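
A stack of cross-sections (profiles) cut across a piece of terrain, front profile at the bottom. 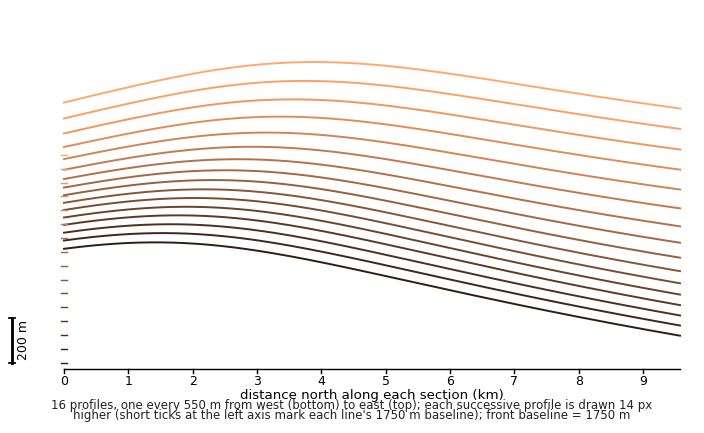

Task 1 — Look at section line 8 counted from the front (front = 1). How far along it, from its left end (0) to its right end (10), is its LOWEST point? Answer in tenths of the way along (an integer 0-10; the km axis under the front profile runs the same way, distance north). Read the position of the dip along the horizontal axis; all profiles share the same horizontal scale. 10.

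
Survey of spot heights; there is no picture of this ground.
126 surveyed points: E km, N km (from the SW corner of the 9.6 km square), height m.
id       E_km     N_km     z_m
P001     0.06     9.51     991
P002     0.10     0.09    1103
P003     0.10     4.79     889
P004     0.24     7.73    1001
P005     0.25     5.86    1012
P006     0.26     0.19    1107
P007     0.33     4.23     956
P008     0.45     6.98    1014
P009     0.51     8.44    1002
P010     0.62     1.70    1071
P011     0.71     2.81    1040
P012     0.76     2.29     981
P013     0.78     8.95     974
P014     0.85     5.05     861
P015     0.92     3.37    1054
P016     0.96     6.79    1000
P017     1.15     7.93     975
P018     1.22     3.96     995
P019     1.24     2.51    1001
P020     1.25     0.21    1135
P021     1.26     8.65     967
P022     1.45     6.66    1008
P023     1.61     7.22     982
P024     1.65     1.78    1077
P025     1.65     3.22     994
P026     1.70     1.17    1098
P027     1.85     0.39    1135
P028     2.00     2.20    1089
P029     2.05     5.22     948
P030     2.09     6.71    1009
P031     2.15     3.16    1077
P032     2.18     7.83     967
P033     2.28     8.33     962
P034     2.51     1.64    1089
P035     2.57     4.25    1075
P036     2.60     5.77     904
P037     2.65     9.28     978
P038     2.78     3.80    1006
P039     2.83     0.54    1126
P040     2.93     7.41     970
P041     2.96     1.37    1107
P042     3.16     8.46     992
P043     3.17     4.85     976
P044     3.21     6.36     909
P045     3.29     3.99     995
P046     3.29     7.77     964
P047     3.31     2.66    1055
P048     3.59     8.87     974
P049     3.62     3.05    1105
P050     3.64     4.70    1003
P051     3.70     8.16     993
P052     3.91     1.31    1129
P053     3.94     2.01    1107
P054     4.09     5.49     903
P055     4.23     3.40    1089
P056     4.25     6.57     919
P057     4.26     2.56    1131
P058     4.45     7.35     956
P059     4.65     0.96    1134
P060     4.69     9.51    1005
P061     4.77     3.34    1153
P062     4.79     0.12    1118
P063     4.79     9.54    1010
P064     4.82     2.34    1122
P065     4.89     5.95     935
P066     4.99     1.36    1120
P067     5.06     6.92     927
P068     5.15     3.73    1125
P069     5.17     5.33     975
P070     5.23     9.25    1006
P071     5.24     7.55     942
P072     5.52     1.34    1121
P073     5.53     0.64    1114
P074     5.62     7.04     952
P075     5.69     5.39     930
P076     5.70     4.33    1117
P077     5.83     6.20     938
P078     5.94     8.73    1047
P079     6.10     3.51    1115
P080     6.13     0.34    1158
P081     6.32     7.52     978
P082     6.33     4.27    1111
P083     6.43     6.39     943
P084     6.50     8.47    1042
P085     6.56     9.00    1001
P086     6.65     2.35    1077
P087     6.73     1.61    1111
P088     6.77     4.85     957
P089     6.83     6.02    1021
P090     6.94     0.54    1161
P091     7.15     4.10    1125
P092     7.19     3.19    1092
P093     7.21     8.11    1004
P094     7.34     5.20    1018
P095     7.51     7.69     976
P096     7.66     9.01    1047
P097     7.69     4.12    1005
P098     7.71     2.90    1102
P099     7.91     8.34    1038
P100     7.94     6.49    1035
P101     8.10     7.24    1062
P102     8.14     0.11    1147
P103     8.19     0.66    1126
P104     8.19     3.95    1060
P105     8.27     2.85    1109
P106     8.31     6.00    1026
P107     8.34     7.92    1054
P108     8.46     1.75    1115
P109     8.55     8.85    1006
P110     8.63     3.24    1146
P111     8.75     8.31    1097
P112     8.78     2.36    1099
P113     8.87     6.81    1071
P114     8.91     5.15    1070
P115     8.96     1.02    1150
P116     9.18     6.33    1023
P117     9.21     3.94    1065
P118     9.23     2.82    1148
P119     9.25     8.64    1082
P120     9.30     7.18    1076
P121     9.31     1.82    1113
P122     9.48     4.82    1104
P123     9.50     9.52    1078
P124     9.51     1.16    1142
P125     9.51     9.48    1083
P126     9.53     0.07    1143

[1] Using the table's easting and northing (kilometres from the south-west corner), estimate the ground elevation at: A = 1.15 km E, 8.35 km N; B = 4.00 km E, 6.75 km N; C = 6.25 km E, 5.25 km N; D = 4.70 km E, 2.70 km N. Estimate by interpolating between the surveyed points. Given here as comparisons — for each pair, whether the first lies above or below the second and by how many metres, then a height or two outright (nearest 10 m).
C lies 200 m below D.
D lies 180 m above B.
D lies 150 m above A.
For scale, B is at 950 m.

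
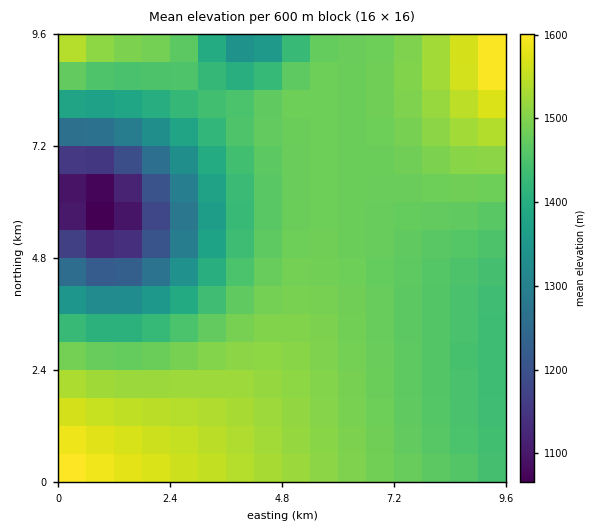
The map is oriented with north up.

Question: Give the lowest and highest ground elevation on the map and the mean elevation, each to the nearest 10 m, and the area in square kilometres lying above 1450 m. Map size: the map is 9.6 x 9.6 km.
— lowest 1050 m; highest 1610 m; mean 1450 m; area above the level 63.6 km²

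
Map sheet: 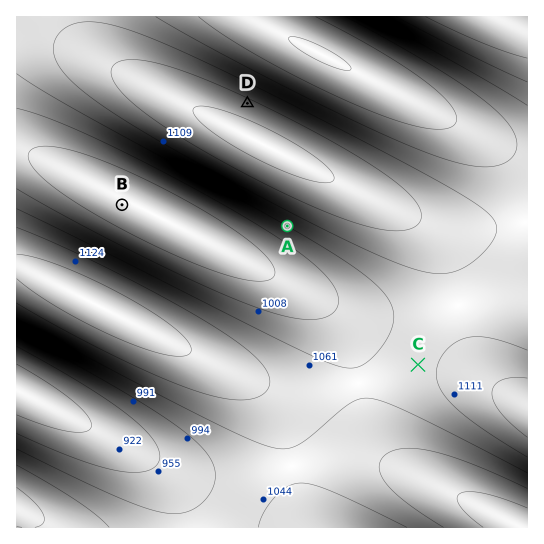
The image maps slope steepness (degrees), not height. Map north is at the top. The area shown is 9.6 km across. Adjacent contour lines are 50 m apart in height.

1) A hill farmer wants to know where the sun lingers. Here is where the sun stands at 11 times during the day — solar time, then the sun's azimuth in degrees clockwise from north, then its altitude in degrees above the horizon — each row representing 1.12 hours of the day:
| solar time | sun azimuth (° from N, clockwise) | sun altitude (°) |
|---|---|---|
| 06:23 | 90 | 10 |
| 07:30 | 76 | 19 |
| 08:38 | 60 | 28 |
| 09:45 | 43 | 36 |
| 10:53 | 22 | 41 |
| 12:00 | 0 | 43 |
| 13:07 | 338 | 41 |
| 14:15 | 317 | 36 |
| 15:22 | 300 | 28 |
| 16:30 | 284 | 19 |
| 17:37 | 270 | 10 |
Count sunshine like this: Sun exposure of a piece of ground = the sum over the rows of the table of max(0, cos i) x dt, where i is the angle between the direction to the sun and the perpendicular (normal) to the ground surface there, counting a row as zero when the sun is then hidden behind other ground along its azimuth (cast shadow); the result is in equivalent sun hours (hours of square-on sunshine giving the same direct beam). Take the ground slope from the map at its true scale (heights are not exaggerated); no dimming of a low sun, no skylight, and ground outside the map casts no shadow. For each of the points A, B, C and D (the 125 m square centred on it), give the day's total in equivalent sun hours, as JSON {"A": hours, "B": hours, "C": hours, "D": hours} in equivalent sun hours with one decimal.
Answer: {"A": 4.8, "B": 5.9, "C": 5.8, "D": 6.4}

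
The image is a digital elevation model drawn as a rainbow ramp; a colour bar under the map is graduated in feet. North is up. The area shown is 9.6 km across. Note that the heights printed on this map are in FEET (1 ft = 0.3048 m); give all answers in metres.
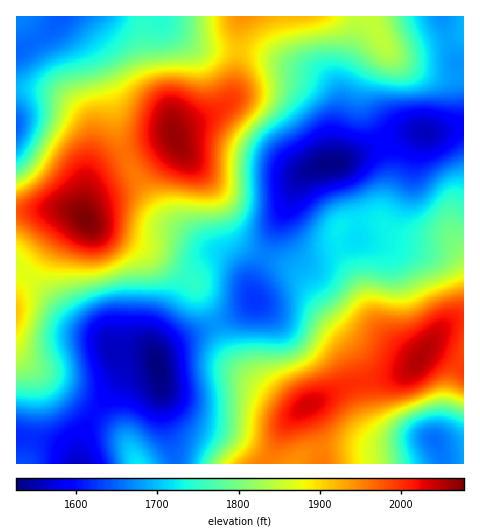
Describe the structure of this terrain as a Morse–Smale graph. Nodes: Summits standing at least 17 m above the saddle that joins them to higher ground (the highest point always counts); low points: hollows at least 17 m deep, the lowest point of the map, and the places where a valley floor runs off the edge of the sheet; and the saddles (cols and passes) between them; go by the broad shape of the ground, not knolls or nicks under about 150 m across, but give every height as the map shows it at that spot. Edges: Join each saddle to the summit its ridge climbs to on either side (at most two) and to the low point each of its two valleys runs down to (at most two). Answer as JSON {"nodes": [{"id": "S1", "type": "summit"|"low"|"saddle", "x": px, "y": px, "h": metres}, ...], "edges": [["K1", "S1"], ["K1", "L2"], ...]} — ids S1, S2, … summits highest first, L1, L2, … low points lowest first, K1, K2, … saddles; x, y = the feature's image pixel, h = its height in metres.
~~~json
{"nodes": [
{"id": "S1", "type": "summit", "x": 85, "y": 220, "h": 633},
{"id": "S2", "type": "summit", "x": 175, "y": 136, "h": 630},
{"id": "S3", "type": "summit", "x": 420, "y": 358, "h": 626},
{"id": "S4", "type": "summit", "x": 137, "y": 463, "h": 525},
{"id": "L1", "type": "low", "x": 158, "y": 367, "h": 465},
{"id": "L2", "type": "low", "x": 330, "y": 164, "h": 466},
{"id": "L3", "type": "low", "x": 61, "y": 18, "h": 501},
{"id": "L4", "type": "low", "x": 435, "y": 441, "h": 504},
{"id": "K1", "type": "saddle", "x": 125, "y": 153, "h": 598},
{"id": "K2", "type": "saddle", "x": 267, "y": 462, "h": 596},
{"id": "K3", "type": "saddle", "x": 238, "y": 49, "h": 583},
{"id": "K4", "type": "saddle", "x": 215, "y": 325, "h": 511},
{"id": "K5", "type": "saddle", "x": 264, "y": 256, "h": 507},
{"id": "K6", "type": "saddle", "x": 94, "y": 413, "h": 488}],
"edges": [["K1", "S1"], ["K1", "S2"], ["K1", "L2"], ["K1", "L3"], ["K2", "S3"], ["K2", "L1"], ["K2", "L4"], ["K3", "S2"], ["K3", "L2"], ["K3", "L3"], ["K4", "S1"], ["K4", "S3"], ["K4", "L1"], ["K4", "L2"], ["K5", "S2"], ["K5", "S3"], ["K5", "L2"], ["K6", "S1"], ["K6", "S4"], ["K6", "L1"]]}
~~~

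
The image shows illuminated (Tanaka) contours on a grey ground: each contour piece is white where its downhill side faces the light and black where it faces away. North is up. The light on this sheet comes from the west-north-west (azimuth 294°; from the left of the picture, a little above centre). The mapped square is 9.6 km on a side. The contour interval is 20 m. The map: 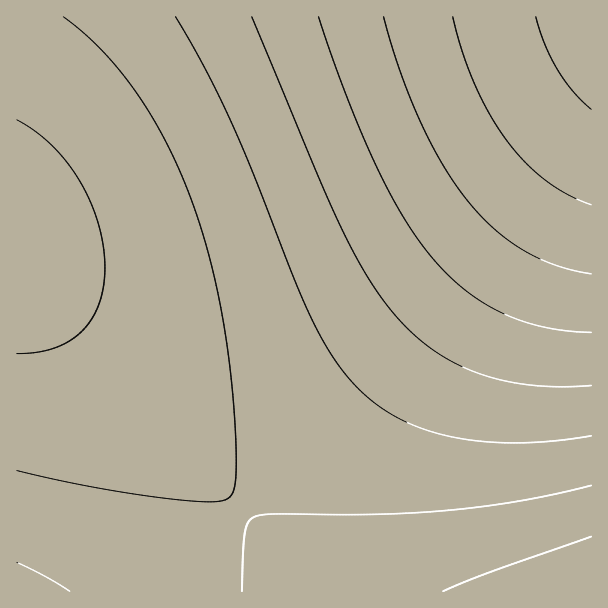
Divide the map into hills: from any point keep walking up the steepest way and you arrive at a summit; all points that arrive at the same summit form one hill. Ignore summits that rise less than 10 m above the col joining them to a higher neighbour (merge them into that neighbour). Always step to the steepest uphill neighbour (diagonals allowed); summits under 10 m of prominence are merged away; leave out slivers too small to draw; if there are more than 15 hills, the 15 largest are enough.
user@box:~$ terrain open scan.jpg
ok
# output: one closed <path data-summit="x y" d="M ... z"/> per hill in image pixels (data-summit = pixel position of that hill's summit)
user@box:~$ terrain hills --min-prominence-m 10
<path data-summit="17 237" d="M591 16l-575 1 1 575 133-2 129-118 93-92 108-120 110-141z"/><path data-summit="591 591" d="M591 116l-97 126-97 111-118 119-130 120 443-1z"/>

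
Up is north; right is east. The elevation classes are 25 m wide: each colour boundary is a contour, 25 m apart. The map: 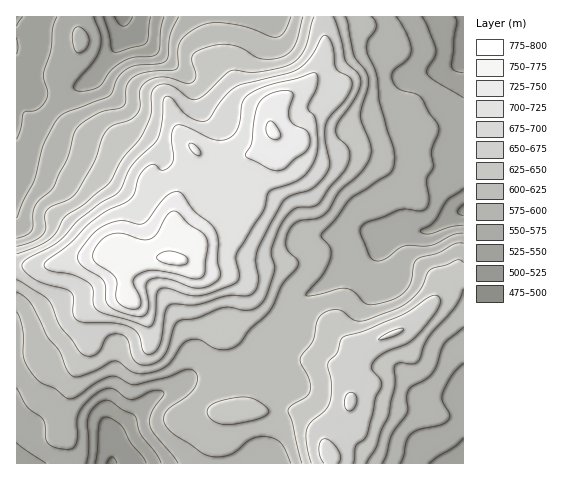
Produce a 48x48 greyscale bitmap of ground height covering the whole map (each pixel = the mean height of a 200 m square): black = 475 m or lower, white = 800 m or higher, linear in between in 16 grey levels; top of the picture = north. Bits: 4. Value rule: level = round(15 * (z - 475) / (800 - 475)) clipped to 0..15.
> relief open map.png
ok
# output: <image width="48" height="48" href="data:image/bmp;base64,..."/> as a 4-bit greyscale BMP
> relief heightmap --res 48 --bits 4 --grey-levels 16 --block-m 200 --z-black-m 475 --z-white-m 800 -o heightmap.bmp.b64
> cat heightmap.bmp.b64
<image width="48" height="48" href="data:image/bmp;base64,Qk32BAAAAAAAAHYAAAAoAAAAMAAAADAAAAABAAQAAAAAAIAEAAATCwAAEwsAABAAAAAAAAAAAAAAABEREQAiIiIAMzMzAERERABVVVUAZmZmAHd3dwCIiIgAmZmZAKqqqgC7u7sAzMzMAN3d3QDu7u4A////ADM0REQhESI0RVVmZlVVVniZmYdmVURDMzRERUQyEiM0VWZmZmVVZniamYh2VUREM0RFVVQyIjNFVmZmZmZmZ3iZmIh2VURERERFVVQyIjRVZmZ3d2ZmZ4iZmZh3ZVVERERFVVQyIzRWZmd3d3d3d3iJmZiHZlVVVEVVVVQzM0RVZnd3d3d3d3eImZmHdmVVVEVVVlVDNERFVmd3d3d3d3d4mZmHdmVVRFVVZmVURVVFVWZnd3d3d3d4mZmIdmVVRFVmZnZlVWZVVVZmd3d3d3d4iZmIdmZVRFZmZ3d2Znd2ZmZmZ3d3d3eIiIiId2ZlVFZmd3d3d3iHdmZmZmd3d3eIiIiHd3dlVWZmd4iId4mYd2Znd2Zmd3eIiJmId3dmVWZneIiIiImph3d3d3ZmZnd4iJmZiIdmVWZ3eImIiJmph3d3d3ZmZmd4iImZmYd2ZWZ3iJmZmZqpiId3h3dmZmd4iIiJmZh3ZmZ4iZmqqru6mIiIiId2ZmZ3d3d4iZmHdmd4iZqrvNy6mZmIiIh3ZmZ3d2ZneImId2eImZq7zdy6qqqZmZmHZmZmZmZmZniId3iJmZq7zdy6qru6qqmYdmZmZmVVVmeIh4maqqq8zdy7vMzLuqmYd2ZmZVVVVWd4d5mqqrvM3d3M3d3Mu6mYd3ZmVVVVVWd3d5qqu7zd3e7e7u3cuqmYh3dmVVVVVWZ3d4maq7zd7u7u7u3cuqmYd3ZmZVVEVVVmZ3eJqrzd3d3d3d3cu6qYd2ZmVVVERFRVZmZ4mavM3dzd3d3Mu7qYd2ZmVVREREREVVZniaq8zMzN3dzLu7qph2ZmVVVEREQzNFVniJmru7vM3cy7u7upiHd2ZVVVRERDMlVnd4maq7u8zMu7u7uqmIiHZlVVVVVEMkVmZ3iJmqu7zLu7u7u6qZmIdmVVVVVEM0VWZneImaq7u7u7u7u6qqmYd2ZlVVVERERVZnd4iaqru7u7u7u7u6qZh3ZmVVVURERVZmd4iaqqu7u7u7u8y7qpmHdmZVVURERVZmd3iJqqq7u7u7zMzLupmId2ZVVURERVVmZ3iImqq7y7u7zMzMupmId2ZVVURERFVmZ3eIiaq7u7u7zN3MupiId2ZVVURERFVWZ3d4iZq7qqqrzN3MupiHdmZVVVRDREVWZnd3iJqqmaqrzNzLupiHdmZVVVRDRERVVmZneJqpmZqrvMy7qqmHdmZVVURDM0REVVVmeJmYiZqrvMy7qqqXdmVVVERDM0REREVmeJmIiJmqu8zLuqqYdlVVVEQzM0RDM0VWeIiHeImZqru7uqqpdlVEREMzM0REMzRWZ3dneIiJmZqquqqYdlVEQzMzM0REQzNFVVVneIiIiIiZqqmIdlVEQzIiMzRERDM0REVnd4iHd3eImqmHZVVURDIiMzRFVDIiM0Vnd3d3dmZ4mamGZlVVRDMiMzRFVDIiI0VmZnd2ZmZniZh2ZlVURDMiMzRFVDIRIzRWZmZmZlZniZh2ZlVUQzMiMzREQyERIjRVZmZmVVVniZh2ZlVEQzMg=="/>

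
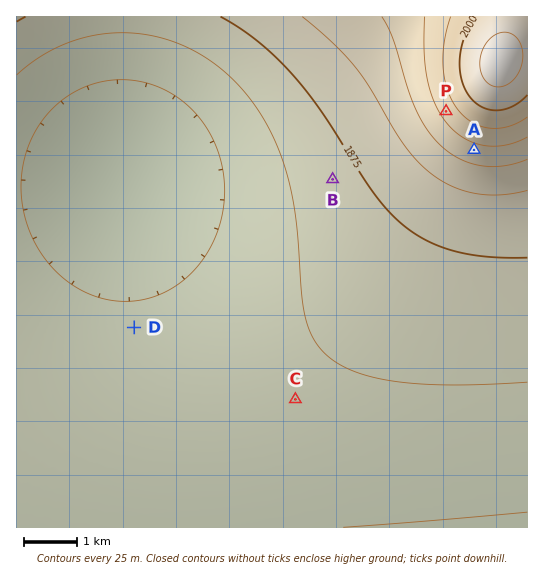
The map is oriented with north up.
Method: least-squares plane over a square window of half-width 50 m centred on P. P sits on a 4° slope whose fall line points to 238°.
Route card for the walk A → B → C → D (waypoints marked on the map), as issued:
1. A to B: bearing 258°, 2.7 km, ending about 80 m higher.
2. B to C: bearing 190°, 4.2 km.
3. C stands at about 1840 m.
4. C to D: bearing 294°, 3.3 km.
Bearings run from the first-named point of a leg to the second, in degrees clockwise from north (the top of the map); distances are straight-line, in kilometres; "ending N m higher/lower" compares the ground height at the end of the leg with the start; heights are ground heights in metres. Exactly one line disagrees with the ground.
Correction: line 1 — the sense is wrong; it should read lower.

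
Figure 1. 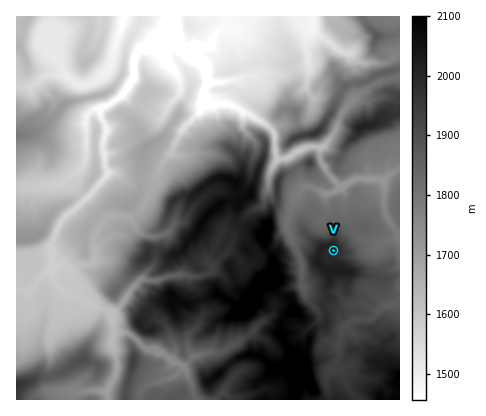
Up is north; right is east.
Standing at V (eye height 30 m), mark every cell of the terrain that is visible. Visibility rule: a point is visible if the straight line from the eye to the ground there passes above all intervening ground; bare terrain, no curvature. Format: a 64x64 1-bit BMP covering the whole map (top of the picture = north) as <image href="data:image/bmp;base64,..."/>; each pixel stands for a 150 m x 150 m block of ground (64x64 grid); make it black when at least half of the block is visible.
<image width="64" height="64" href="data:image/bmp;base64,Qk0+AgAAAAAAAD4AAAAoAAAAQAAAAEAAAAABAAEAAAAAAAACAAATCwAAEwsAAAIAAAAAAAAA////AAAAAAAAAAAAAAAfHwAAAAAAAD58AAAAAAAAbvwAAAAAAABgAwAAAAAAAkADAAAAAAADwA8AAAAAAAPgPwAAAAAAA8A/AAAAAAADQB0AAAAAAAGABAAAAAAAAMACAAAAAAAAQAAAAAAAAAAAAAAAAAAAAMAAAAAAAAMBgAAAAAAAAwMAAAAAAAABggAAAAAAAAAOAAAAAAAAAAwAAAAAAAAADAAEAAAAAAAcAB4AAAAAABwPHwAAAAAAHB/+AAAAAAAcP/4AAAAAABw/PgAAAAAAaB/+AAAAAABwAP8AAAAAADAB/wAAAAAAMAH9AAAAAAAwAfkAAAAAADAB+wAAAAAAOAHzAAAAAAAcA/MAAAAAAxwD8wAAAAABngHzAAAAAAGfAAMAAAAAAI/zAwAAAAAAj+ffAAAAAACDz/8AAAAAAADf/wAAAAAAQAP/AAAAAABAA/8AAAAAAEQD/wAAAAAAA2H/AAAAAAAAMP8AAAAAAAAYvwAAAAAAAAgHAAAAAAAADAEAAAAAAAAEAAAAAAAAAAYAAAAAAAAAAgAAAAAAAAACAAAAAAAAAAAAAAAAAAAAAAAAAAAAAAAAAAAAAAAAAAAAAAAAAAAAAAAAAAAAAAAAAAAAAAAAAAAAAAAAAAAAAAAAAAAAAAAAAAAAAAAAAAAAAAAAAAAAAAAAAAAAAAAAQA=="/>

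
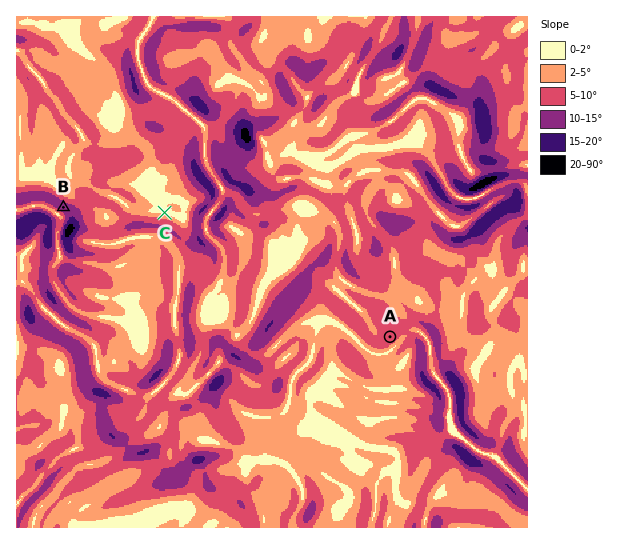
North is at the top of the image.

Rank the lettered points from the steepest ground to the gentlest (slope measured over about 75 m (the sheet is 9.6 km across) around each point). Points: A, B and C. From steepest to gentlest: B A C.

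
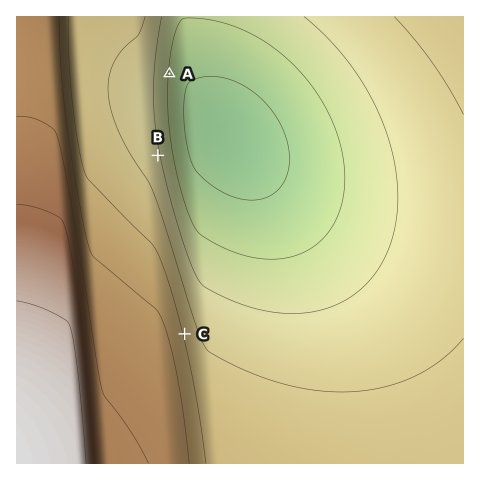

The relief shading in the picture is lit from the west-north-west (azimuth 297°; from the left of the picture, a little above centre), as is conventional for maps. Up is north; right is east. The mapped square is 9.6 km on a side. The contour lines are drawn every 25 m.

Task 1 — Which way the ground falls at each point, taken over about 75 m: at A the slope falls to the E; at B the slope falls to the E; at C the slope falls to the E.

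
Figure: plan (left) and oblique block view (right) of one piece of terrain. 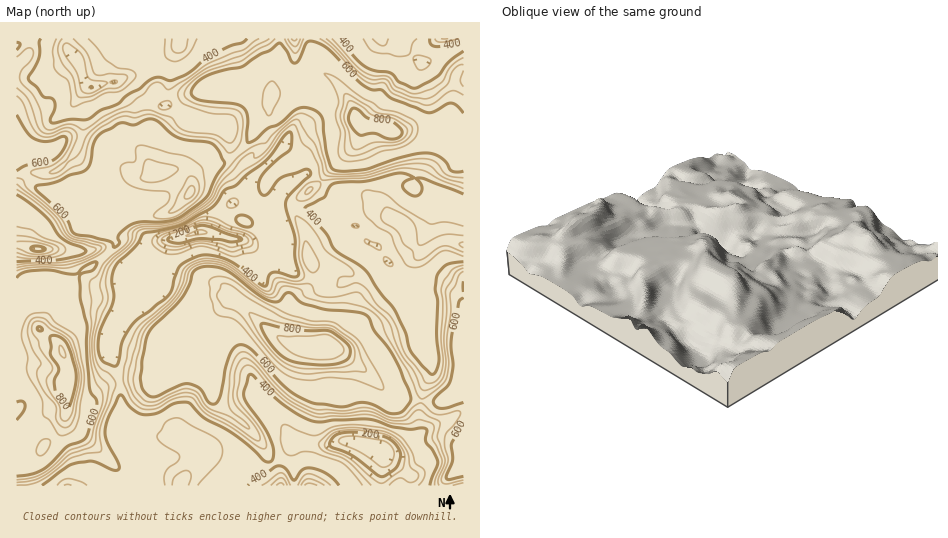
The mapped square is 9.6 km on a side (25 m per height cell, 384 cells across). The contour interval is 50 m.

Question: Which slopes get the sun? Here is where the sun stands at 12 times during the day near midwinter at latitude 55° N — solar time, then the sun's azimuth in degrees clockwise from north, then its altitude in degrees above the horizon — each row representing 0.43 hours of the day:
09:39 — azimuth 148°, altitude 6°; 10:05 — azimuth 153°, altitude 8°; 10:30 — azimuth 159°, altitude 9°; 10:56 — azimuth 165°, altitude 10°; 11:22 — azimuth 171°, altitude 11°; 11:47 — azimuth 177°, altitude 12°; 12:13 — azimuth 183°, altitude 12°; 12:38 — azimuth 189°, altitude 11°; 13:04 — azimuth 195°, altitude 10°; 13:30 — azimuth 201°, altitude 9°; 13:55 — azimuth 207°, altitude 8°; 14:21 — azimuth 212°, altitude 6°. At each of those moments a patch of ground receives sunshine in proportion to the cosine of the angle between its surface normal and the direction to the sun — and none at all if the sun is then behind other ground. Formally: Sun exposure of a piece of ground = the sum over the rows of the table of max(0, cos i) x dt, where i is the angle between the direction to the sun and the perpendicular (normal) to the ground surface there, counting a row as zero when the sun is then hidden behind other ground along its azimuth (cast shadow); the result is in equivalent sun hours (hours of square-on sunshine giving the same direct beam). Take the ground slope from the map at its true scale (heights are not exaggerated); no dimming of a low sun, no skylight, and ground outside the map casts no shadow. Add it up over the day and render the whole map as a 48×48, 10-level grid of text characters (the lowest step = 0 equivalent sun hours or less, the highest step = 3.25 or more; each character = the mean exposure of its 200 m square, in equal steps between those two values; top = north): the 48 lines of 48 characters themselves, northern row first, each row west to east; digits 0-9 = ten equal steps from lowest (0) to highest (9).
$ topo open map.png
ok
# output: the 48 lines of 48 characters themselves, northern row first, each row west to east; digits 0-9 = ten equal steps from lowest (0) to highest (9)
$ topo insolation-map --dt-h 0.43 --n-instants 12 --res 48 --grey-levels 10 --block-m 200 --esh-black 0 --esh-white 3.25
212333444222222110000000000000000000000000002665
012210223322222100000000000010021000000000011100
243210011232211100000000001220121100000000000000
432100001111000000000000122121221100000000000002
101100000000000000001122221112223300000000000002
000000000000000100122222221112222320000000000000
000000000000000013665444322332232220000000000000
110000000000000001367787423334654211000000000011
100000000000000000001233323448654232100000011121
100000000000011000000011224687432235433100122222
200000100111112100000000245663443222445666522222
211124111222200010000000375632454223567997433222
222353012221210000011102747400344336776556776432
467620002221010000001245474012234445556899876533
520000002232123343002465641244202899999975566777
510001222224555641013675322331002677775321024798
885222222223455420144544223320045322334433432346
379632222222222102788521112211564222222343332222
225863222222221027995100011122112222212235433333
211364222222468999731000001112001122210013432344
210025333335799974100000000000100111111001233344
200002787632432100000000000000111011112210123102
000000000148520000000000000000000000101110110000
000000000375211000000000000000010000011221000000
000000013532111100000000000000000010001111001100
011110135321111000111000000000000000001111111000
222222122211111000122100000000000000000111221101
210011111111110000122210000000000000000011122321
100001123321100000222454100000000000000011111222
100000113421100002222466400000000000000001111221
100000113311000022222334540000000000111001111111
234000023211001222222223464100000000011110111212
333200122111112222222223456422111100011000011222
244221122111112222222235766753322232111100000232
223542121001122222222235675687776676301210000032
221122110001122222222234467568889997521220000012
243112221002222223432222236755666556552121000012
235422420134433358863233213775333233344221100012
433654421244566899864331012488643323343322200123
322344323543689864467520001248987877897434665566
022335324432355455348962001234689999999998657741
122356434322233344554688300134445689998999654100
221135443222223311345446840112345423468995321201
221235774112222100123333574100000000011256324422
223358986212222111222122234100000000000003423432
234587544421222234321112222100000000000001432112
568974333333222345311122210000000011000000331014
999657643222222223111222100000000002100000001489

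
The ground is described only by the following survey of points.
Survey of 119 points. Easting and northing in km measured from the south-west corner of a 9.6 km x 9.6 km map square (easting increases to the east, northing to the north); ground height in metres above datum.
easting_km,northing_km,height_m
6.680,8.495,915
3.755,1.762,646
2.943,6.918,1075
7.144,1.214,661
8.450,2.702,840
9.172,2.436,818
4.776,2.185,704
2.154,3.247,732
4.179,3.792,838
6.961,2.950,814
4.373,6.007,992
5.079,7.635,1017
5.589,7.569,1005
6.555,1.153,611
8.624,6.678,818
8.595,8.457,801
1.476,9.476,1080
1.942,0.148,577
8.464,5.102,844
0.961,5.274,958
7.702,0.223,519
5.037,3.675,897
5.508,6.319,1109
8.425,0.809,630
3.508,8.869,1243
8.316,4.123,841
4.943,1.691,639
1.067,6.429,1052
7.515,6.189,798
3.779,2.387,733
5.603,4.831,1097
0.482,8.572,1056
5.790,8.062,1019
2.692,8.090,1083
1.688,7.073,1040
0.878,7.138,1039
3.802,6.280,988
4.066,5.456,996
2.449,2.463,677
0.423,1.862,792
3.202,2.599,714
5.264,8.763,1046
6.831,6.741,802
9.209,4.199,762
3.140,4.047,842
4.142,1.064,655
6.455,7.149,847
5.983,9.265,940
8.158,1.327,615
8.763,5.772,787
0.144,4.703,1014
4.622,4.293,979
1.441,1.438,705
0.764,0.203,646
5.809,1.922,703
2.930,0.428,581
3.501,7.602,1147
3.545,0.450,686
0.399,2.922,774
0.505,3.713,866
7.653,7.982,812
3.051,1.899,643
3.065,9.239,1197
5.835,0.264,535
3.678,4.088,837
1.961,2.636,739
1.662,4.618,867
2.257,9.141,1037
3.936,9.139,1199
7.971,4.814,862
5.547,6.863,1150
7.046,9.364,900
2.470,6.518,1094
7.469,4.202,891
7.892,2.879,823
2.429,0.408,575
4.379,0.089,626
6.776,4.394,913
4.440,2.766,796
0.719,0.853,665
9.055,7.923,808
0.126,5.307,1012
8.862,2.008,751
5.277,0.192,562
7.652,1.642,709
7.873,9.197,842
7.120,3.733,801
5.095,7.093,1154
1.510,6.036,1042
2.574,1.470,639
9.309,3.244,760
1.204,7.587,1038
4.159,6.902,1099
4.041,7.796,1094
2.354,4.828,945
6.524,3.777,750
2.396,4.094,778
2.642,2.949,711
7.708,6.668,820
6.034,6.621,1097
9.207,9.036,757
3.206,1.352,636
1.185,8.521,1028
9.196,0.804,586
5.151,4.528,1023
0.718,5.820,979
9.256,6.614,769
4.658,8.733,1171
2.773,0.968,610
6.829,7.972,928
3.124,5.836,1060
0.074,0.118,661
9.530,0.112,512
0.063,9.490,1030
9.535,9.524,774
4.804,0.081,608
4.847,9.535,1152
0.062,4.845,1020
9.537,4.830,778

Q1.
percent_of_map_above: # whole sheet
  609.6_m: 92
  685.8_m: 81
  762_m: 71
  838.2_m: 50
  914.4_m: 37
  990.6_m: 28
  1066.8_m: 12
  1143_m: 5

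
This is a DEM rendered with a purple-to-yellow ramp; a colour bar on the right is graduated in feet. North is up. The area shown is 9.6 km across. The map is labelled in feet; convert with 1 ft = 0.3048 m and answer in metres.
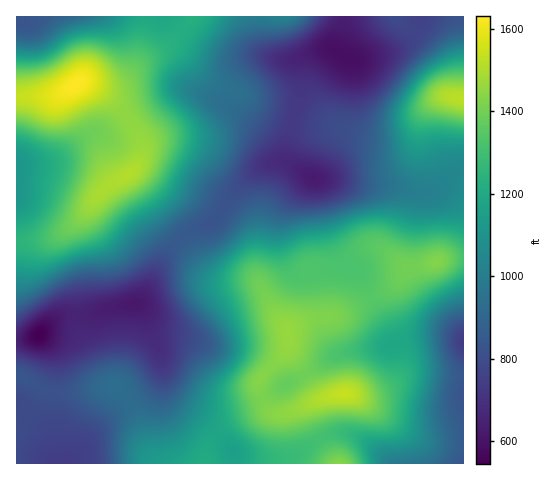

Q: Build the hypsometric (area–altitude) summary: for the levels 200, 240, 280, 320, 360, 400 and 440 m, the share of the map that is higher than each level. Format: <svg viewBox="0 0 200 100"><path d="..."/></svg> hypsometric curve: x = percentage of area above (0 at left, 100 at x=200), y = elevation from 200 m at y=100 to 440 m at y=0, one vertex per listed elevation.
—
<svg viewBox="0 0 200 100"><path d="M191 100l-28-17-32-16-26-17-25-17-29-16-37-17"/></svg>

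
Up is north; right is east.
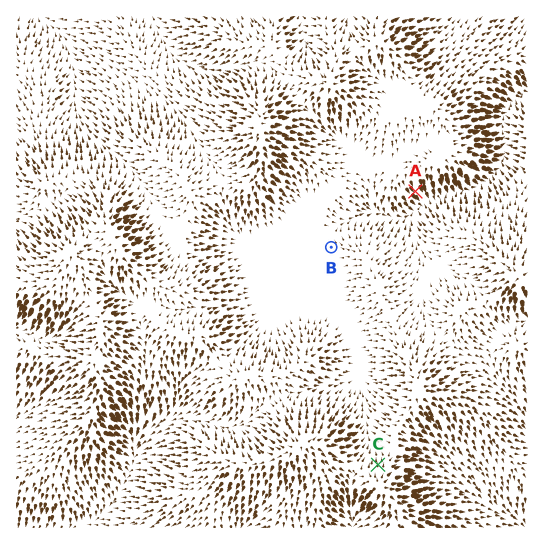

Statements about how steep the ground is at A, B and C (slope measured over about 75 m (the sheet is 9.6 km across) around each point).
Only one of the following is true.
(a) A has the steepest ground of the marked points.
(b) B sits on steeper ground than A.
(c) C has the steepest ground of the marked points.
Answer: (a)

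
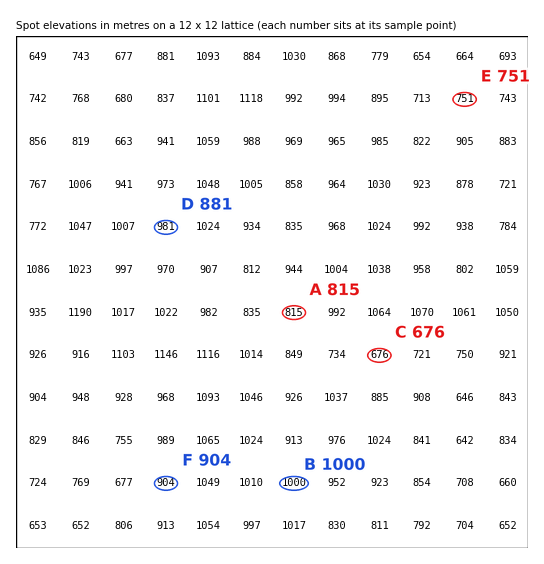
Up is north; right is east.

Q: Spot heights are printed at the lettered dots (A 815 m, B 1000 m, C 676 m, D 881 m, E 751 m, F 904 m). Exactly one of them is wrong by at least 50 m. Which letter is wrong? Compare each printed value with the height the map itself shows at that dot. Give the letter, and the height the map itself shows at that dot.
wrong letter D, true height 981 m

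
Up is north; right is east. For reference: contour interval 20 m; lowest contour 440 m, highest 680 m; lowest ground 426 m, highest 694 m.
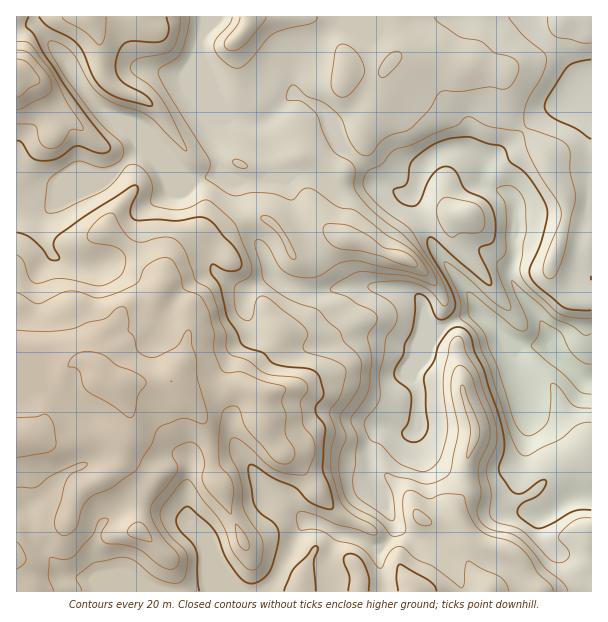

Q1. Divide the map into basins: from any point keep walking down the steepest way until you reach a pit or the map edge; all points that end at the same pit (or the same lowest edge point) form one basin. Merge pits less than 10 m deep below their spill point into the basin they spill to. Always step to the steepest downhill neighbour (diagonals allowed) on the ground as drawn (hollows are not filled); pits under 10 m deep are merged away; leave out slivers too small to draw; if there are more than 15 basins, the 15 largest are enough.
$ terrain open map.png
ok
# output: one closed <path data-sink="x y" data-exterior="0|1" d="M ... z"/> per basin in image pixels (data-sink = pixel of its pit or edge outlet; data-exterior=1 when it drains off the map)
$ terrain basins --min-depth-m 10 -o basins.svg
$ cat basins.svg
<path data-sink="591 380" data-exterior="1" d="M566 16l-550 1 1 575 473-1-16-18-11-21 7-13-16-26 4-10 7-5 26 7 22-3 20-9 27-24 21-11 11-2 0-216-13-8-15-2 2-12 0-20-18-33-2-12-36-39-6-24 1-18 8-6 15-5 15-9 13-17z"/><path data-sink="591 495" data-exterior="1" d="M591 457l-10 1-21 11-27 24-20 9-22 3-26-7-7 5-4 10 16 26-7 13 11 21 17 19 55 0 15-3 6-3 21-22 1-31 3-2z"/><path data-sink="591 92" data-exterior="1" d="M591 16l-24 0-24 36-15 9-15 5-9 9 0 15 6 24 36 39 2 12 18 33 0 20-2 12 15 2 12 8z"/>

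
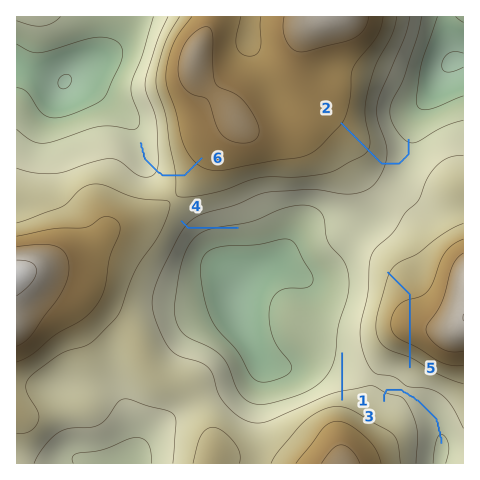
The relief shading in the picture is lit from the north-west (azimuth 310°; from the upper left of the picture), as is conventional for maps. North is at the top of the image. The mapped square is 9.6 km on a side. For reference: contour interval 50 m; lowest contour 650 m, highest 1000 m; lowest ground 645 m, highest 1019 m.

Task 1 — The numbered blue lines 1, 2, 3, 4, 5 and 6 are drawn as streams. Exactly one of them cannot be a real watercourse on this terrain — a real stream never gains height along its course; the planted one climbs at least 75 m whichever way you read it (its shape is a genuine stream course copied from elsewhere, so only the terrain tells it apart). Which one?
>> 5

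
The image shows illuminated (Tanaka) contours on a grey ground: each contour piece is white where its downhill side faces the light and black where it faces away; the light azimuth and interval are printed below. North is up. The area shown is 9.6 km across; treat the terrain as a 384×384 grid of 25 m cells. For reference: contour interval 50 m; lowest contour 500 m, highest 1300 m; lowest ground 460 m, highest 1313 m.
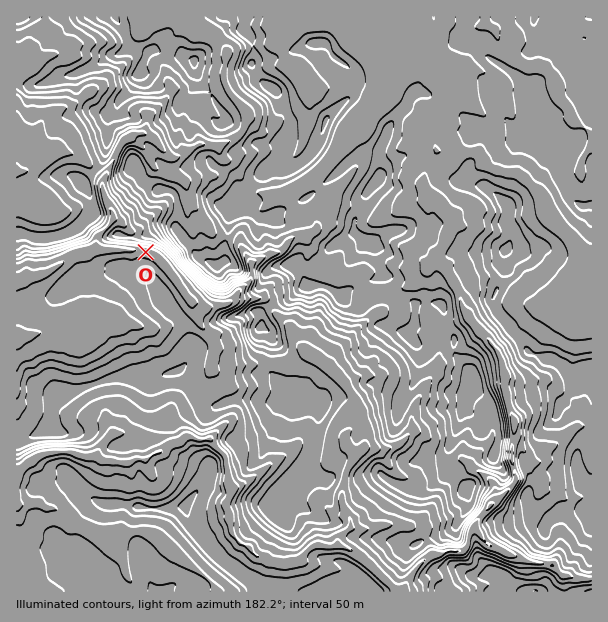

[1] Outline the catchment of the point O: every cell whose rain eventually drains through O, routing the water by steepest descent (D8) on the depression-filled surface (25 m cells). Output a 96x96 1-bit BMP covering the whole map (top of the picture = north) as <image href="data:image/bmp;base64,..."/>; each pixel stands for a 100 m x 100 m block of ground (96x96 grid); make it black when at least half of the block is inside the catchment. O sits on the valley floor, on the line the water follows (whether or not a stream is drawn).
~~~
<image width="96" height="96" href="data:image/bmp;base64,Qk2+BAAAAAAAAD4AAAAoAAAAYAAAAGAAAAABAAEAAAAAAIAEAAATCwAAEwsAAAIAAAAAAAAA////AAAAAAAAAAAAAAAAAAAAAAAAAAAAAAAAAAAAAAAAAAAAAAAAAAAAAAAAAAAAAAAAAAAAAAAAAAAAAAAAAAAAAAAAAAAAAAAAAAAAAAAAAAAAAAAAAAAAAAAAAAAAAAAAAAAAAAAAAAAAAAAAAAAAAAAAAAAAAAAAAAAAAAAAAAAAAAAAAAAAAAAAAAAAAAAAAAAAAAAAAAAAAAAAAAAAAAAAAAAAAAAAAAAAAAAAAAAAAAAAAAAAAAAAAAAAAAAAAAAAAAAAAAAAAAAAAAAAAAAAAAAAAAAAAAAAAAAAAAAAAAAAAAAAAAAAAAAAAAAAAAAAAAAAAAAAAAAAAAAAAAAAAAAAAAAAAAAAAAAAAAAAAAAAAAAAAAAAAAAAAAAAAAAAAAAAAAAAAAAAAAAAAAAAAAAAAAAAAAAAAAAAAAAAAAAAAAAAAAAAAAAAAAAAAAAAAAAAAAAAAAAAAAAAAAAAAAAAAAAAAAAAAAAAAAAAAAAAAAAAAAAAAAAA4AAAAAAAAAAAAAAB//gAAAAAAAAAAAAD//gAAAAAAAAAAAAH//AAAAAAAAAAAAAH/+AAAAAAAAAAAAAP/+AAAAAAAAAAAAAP/8AAAAAAAAAAAAAH/8AAAAAAAAAAAAAH/8AAAAAAAAAAAAAH/8AAAAAAAAAAAAAH/8AAAAAAAAAAAAAH/8AAAAAAAAAAAAAH/8AAAAAAAAAAAAAP/4AAAAAAAAAAAAAf/4AAAAAAAAAAAAAf/4AAAAAAAAAAAAA//8AAAAAAAAAAAAB///gAAAAAAAAAAAB///wGAAAAAAAAAAD///4PAAAAAAAAAAH/////wAAAAAAAAAH/////+AAAAAAAAAP/////+AAAAAAAAAf/////+AAAAAAAAAf+H///8AAAAAAAAAf8H///8AAAAAAAAAf4H///8AAAAAAAAAfwH///wAAAAAAAAAPgH///gAAAAAAAAAHgH///AAAAAAAAAAAAH///AAAAAAAAAAAADx//gAAAAAAAAAAAAA//wAAAAAAAAAAAAAP/wAAAAAAAAAAAAAD/wAAAAAAAAAAAAAB/4AAAAAAAAAAAAAAf4AAAAAAAAAAAAAAP8AAAAAAAAAAAAAAH+AAAAAAAAAAAAAAD+AAAAAAAAAAAAAAB+AAAAAAAAAAAAAAA+AAAAAAAAAAAAAAAAAAAAAAAAAAAAAAAAAAAAAAAAAAAAAAAAAAAAAAAAAAAAAAAAAAAAAAAAAAAAAAAAAAAAAAAAAAAAAAAAAAAAAAAAAAAAAAAAAAAAAAAAAAAAAAAAAAAAAAAAAAAAAAAAAAAAAAAAAAAAAAAAAAAAAAAAAAAAAAAAAAAAAAAAAAAAAAAAAAAAAAAAAAAAAAAAAAAAAAAAAAAAAAAAAAAAAAAAAAAAAAAAAAAAAAAAAAAAAAAAAAAAAAAAAAAAAAAAAAAAAAAAAAAAAAAAAAAAAAAAAAAAAAAAAAAAAAAAAAAAAAAAAAAAAAAAAAAAAAAAAAAAAAAAAAAAAAAAAAAAAAAAAAAAAAAAAAAAAA="/>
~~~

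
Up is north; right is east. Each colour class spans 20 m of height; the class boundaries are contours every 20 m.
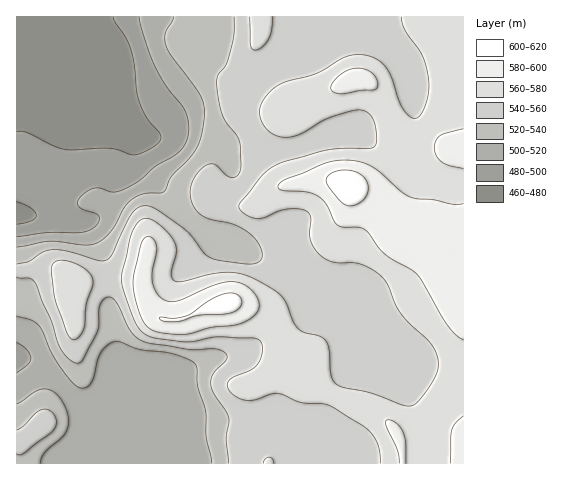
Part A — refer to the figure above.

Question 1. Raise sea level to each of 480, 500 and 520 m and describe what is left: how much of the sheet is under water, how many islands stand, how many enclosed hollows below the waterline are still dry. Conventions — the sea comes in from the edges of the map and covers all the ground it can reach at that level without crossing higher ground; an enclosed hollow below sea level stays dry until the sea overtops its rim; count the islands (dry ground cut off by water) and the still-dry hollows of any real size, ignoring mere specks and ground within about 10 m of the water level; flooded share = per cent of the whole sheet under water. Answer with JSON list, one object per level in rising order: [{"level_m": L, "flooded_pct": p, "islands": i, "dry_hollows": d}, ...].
[{"level_m": 480, "flooded_pct": 8, "islands": 0, "dry_hollows": 0}, {"level_m": 500, "flooded_pct": 14, "islands": 0, "dry_hollows": 0}, {"level_m": 520, "flooded_pct": 26, "islands": 0, "dry_hollows": 0}]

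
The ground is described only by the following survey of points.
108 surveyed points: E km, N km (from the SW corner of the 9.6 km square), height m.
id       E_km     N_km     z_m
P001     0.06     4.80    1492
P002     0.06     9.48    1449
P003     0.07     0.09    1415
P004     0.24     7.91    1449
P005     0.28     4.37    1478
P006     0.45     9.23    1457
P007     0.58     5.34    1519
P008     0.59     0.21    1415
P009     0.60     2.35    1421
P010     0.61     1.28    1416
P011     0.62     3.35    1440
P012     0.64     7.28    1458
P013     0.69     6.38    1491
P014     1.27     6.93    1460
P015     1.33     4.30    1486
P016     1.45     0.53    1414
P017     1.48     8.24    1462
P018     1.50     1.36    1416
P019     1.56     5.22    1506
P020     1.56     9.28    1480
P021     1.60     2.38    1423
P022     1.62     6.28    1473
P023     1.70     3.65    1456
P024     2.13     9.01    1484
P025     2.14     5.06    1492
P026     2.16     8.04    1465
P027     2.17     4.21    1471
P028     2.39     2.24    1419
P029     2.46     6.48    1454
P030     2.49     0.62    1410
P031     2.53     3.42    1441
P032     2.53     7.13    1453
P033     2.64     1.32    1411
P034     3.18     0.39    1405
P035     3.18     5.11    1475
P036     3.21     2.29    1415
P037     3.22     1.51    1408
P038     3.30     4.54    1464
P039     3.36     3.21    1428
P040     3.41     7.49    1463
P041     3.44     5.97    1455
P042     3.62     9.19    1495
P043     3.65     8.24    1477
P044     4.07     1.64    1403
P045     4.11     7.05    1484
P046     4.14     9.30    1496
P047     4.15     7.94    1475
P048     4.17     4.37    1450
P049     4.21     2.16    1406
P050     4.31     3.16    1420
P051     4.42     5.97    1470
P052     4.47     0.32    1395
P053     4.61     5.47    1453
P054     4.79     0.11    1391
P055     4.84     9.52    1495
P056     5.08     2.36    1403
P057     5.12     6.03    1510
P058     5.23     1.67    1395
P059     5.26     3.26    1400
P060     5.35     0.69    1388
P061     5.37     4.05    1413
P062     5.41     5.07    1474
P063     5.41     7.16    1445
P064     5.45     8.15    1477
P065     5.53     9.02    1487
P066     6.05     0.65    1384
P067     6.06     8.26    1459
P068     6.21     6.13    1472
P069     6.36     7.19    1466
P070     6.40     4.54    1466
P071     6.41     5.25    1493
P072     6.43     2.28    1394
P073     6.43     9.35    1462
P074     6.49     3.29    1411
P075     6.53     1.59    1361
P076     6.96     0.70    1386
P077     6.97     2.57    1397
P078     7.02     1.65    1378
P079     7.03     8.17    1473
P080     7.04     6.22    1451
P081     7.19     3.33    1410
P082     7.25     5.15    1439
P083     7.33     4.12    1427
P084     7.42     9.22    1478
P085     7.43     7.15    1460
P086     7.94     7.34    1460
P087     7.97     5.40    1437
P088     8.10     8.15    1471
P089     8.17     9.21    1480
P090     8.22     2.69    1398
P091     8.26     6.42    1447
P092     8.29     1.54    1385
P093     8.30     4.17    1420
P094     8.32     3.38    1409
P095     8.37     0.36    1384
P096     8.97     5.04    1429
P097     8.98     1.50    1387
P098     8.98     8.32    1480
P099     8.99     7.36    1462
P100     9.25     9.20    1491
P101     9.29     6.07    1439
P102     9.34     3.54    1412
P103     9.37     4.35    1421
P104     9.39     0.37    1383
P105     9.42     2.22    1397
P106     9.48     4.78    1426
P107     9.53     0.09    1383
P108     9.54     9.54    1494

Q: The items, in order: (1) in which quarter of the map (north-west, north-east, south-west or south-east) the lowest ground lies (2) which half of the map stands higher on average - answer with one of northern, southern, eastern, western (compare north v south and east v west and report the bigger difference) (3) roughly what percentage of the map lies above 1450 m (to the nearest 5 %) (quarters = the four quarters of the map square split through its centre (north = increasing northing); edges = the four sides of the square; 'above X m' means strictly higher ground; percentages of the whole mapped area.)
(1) Look to the south-east quarter for the lowest ground.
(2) Taken as a whole, the northern half is higher than the southern.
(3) Roughly 50 % of the ground is higher than 1450 m.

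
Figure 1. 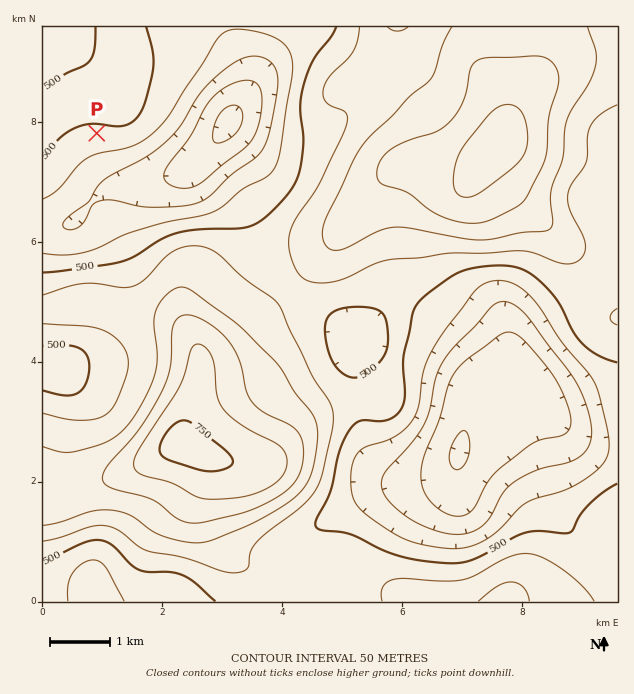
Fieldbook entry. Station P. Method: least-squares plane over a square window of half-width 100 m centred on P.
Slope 5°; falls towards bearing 175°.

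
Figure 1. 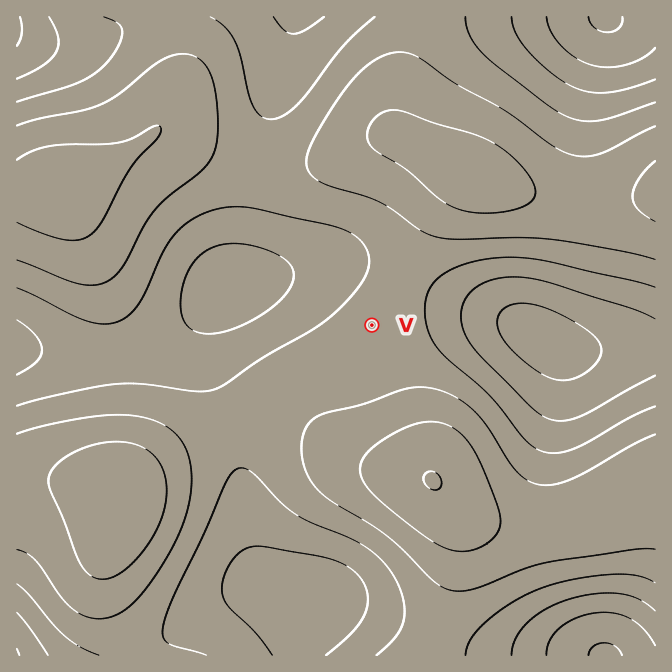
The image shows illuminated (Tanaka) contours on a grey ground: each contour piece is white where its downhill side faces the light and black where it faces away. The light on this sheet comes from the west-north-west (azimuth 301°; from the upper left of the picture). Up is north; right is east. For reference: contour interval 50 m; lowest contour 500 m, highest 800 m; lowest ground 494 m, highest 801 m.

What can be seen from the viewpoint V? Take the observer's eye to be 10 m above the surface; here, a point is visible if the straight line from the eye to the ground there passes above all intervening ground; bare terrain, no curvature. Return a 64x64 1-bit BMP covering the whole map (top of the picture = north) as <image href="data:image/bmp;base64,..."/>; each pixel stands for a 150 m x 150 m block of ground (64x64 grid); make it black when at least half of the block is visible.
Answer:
<image width="64" height="64" href="data:image/bmp;base64,Qk0+AgAAAAAAAD4AAAAoAAAAQAAAAEAAAAABAAEAAAAAAAACAAATCwAAEwsAAAIAAAAAAAAA////AAAAAAAAAAAAAAAAAAAAAAAAAAAAAAAAAAAAAAAAAAAAAAAAAAAAAAAAAAAAAAAAAAAAAAAAAAAAAAAAAAAAAAAAAAAAAAQAAAAAAAAADAAAAAAAAAAOAAAAAAAAAA8AAAAAAAAADwAAAAAAAAAPgAAAAAAAAA+AAAAAAEAAH8AAAAAA8AAfwAAAAAD8AB/AAAAAAf8AP8AAAAAB/wB/wAAHAAH/AP/gAH/AAf8B/+AB/+AB/z//4AP/8AD/f//gA//wAH9//+AH//gAPz//4A//+AAfH//gD//4AA8D//Af//gABwD/+D//8AAHAH/4f//AAAMAf/x//wAAAwB//D/+AAADAP/4D/4AAAcA//gD/gAADwD/+AD+AAA/Af/4AH4AAH8B//wAfwAB/wH//gH/wAf/Af/////+//8D/////////wP/////////B/////////8H/////////wf/////////B///////8H8H//////+AHwP//////AAPA//////wAAMA//8H/8AAAQA//wH/AAAAAA/+ADwAAAAAA/4AAAAAAAAB/AAAAAAAAAH8AAAAAAAAAPwAAAAAAAAAeAAAAAAAAAA4AAAAAAAAADgAAAAAAAAAEAAAAAAAAAAAAAAAAAAAAAAAAAAAAAAAAAAAAAAAAAAAAAAAAAAAAAAAAAAAAA=="/>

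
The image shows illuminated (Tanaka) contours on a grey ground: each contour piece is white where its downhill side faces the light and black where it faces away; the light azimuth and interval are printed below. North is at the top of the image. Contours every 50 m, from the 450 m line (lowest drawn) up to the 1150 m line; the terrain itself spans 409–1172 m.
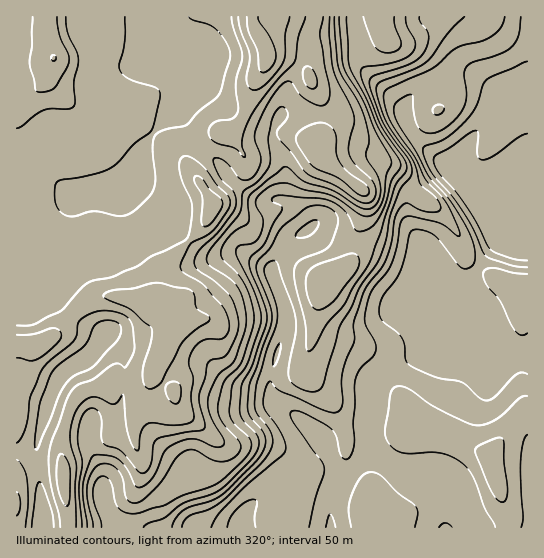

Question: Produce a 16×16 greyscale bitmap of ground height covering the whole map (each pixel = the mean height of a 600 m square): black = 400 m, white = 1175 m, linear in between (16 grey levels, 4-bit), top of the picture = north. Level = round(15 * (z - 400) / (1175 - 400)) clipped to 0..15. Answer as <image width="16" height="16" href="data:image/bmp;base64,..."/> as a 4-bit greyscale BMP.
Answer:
<image width="16" height="16" href="data:image/bmp;base64,Qk32AAAAAAAAAHYAAAAoAAAAEAAAABAAAAABAAQAAAAAAIAAAAATCwAAEwsAABAAAAAAAAAAAAAAABEREQAiIiIAMzMzAERERABVVVUAZmZmAHd3dwCIiIgAmZmZAKqqqgC7u7sAzMzMAN3d3QDu7u4A////AM2ZhlRDRENEzZqphUREM0TNvLqoVEREVMzN3JZERERE3N3splZEMzPszO3IZlQzM93N7tlnUzMzzN3tuGhzMzPMzNynZ4UzIczMzcl2hkQQzMzNyom5UgDMzM3MrLlBEMzMzNy8tjMR3czLzbykMyHuzLvO3IdUMu3MvM7biGVD"/>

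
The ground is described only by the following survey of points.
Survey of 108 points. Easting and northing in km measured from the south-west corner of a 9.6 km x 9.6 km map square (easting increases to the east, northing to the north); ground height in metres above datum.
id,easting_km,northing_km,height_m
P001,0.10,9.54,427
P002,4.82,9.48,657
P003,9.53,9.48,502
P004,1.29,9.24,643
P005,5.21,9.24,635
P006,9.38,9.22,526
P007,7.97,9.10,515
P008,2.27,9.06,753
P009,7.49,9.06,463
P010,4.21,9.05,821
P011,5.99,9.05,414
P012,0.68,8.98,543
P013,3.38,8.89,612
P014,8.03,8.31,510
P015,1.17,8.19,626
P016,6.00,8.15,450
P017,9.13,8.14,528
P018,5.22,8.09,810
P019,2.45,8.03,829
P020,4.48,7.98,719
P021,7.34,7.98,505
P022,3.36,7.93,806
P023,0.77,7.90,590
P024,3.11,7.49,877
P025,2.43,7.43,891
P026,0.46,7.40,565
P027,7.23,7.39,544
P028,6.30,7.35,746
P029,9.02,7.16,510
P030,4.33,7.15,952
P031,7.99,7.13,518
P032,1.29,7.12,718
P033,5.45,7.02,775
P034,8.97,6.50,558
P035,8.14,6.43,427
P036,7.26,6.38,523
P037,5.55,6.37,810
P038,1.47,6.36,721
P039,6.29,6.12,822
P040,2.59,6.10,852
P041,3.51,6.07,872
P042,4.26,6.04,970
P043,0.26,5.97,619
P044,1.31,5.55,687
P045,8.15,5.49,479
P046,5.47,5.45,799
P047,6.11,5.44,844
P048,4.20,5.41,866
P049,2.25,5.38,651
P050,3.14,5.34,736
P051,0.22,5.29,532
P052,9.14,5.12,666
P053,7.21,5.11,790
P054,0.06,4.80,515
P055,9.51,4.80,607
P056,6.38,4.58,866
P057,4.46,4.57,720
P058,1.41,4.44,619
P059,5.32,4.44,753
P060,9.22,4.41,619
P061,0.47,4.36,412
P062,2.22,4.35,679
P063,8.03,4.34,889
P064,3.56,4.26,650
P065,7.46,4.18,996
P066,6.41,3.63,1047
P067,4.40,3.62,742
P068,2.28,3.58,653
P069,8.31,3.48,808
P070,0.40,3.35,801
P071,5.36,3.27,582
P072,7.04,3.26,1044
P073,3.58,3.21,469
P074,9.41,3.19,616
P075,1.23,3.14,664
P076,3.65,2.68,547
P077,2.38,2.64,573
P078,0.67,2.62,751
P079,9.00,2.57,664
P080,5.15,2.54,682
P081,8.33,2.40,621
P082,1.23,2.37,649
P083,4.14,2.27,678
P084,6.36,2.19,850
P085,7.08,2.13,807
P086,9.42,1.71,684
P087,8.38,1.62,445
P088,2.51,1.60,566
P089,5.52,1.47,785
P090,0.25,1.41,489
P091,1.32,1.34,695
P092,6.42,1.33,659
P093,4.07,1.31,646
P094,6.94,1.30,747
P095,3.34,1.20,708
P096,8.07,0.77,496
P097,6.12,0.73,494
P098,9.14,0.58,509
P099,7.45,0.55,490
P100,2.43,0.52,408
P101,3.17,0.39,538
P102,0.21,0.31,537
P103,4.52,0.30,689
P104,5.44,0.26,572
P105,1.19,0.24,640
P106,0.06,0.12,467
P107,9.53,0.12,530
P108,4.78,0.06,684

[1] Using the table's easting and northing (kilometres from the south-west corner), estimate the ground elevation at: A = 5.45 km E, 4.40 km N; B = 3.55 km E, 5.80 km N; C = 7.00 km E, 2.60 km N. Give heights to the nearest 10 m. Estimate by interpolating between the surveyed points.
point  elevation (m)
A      770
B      870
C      820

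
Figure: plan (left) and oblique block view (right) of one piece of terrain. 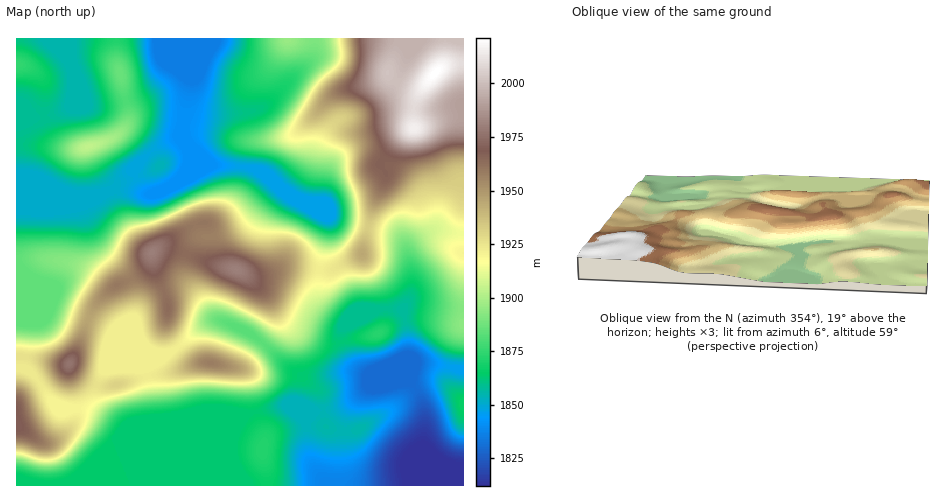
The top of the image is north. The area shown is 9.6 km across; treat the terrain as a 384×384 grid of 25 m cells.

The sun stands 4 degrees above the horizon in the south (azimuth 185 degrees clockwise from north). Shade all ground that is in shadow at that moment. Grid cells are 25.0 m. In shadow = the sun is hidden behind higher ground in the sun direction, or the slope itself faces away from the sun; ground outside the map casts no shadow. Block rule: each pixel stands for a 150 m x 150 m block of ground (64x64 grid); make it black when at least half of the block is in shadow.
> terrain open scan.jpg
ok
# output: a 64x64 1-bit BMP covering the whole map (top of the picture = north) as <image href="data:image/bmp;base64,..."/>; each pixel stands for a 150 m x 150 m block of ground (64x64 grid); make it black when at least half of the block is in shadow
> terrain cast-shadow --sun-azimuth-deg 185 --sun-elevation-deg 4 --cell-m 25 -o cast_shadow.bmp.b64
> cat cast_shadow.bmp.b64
<image width="64" height="64" href="data:image/bmp;base64,Qk0+AgAAAAAAAD4AAAAoAAAAQAAAAEAAAAABAAEAAAAAAAACAAATCwAAEwsAAAIAAAAAAAAA////AAAAAAAAAAAAAAAAAAAAAAAAAAAAAAAAAAAAAAAAAAAAAAAAAAAAAAAAAAAAAAAAAAAAAAAAAAAAAAAAAAAAAAAAAAAAAAAAAAAAAAAAAAAAAAAAAAAAAAAAAAAAAAAAAAAAAAAAAAAAAAAAAIAAAAAAAAAAwAAAAAAAAADAAAAAAAAAAAAAAAAAAAAAAAAAAHAAAAAAAAAP8AAAAD8AAH/gAAAA/wAAf+AAAAD/AAB/wAAAAP8AAD/AAAAADwAAHwAAAAAAAAAIAAAAAAAAAAAAAAAAAAAAAAAAAAAAAAAAAAAAAAAAAAAAAAAAAAAAAAAAAAAADAAAAAAAAAAMAAAAAAAAAAwAAEAAAAAABAAB8AwAAAAgAAHwfgAAAADwAOf/AAAAAfwA7/8AAAAB/wAP/wAAAAP/gB/+AAAAAf/+H/gAAAAB//8/4AAAAAH////AAAAAAP///wAAAAAAf//wAAAAAAA//8AAAAAAAB//gAAAAAAAB/8AAAAAAAAD/AAAAAAAAAB4AAAAAADAAAAAAAAAAfgAAAAAAAAA/AAADAAAAAD4AAAMAAAAACAAAAAAAAAAAAAAAAAAAAAAAAAAAAAAAAAAAAAAAAAAAAAAADgAAAAAAAAAPgAAAAAAAAAeAAAAAAAAAB4AAAAAAAAADAAAAAAAAAAAAAAAAAAAAAAAAA=="/>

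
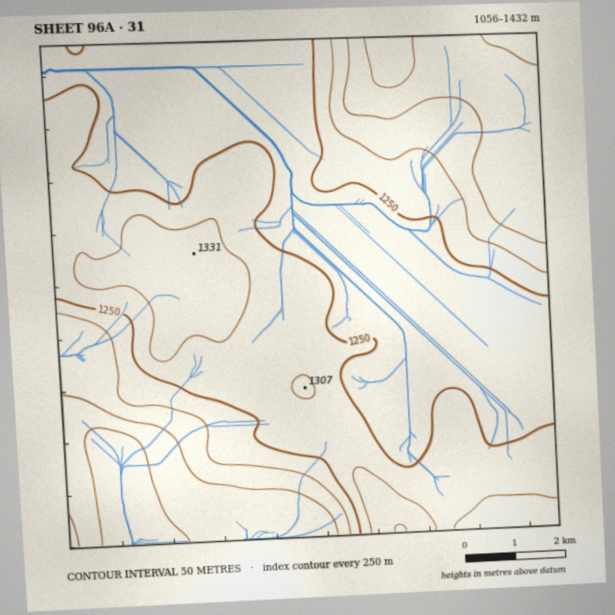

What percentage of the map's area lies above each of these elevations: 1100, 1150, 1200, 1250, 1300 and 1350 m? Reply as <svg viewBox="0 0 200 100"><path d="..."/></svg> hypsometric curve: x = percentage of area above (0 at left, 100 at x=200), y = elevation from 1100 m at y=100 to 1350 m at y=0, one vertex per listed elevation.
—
<svg viewBox="0 0 200 100"><path d="M194 100l-12-20-9-20-71-20-59-20-25-20"/></svg>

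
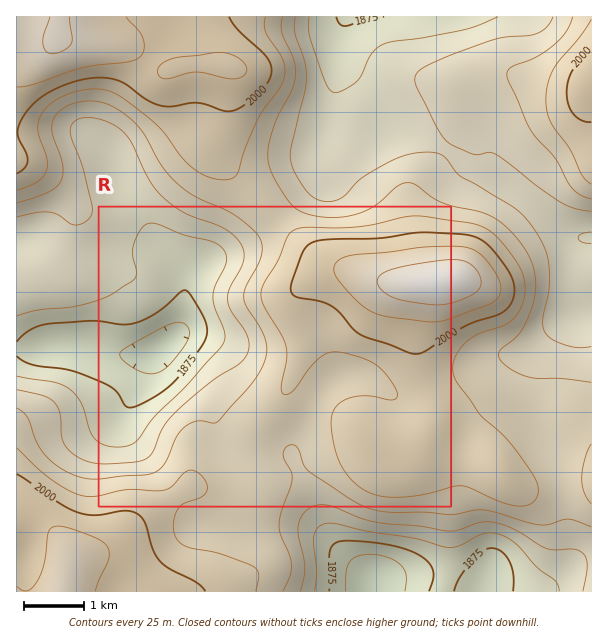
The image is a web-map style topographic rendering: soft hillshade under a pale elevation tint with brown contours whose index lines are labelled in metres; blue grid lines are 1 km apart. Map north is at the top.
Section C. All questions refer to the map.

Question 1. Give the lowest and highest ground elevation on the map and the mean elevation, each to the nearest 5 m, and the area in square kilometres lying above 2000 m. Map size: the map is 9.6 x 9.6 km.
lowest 1830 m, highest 2070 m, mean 1950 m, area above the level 14.7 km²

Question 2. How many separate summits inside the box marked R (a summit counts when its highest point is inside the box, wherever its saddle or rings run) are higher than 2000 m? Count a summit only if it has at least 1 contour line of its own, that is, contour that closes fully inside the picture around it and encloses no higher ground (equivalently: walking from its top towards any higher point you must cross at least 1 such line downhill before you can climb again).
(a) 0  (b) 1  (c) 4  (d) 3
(b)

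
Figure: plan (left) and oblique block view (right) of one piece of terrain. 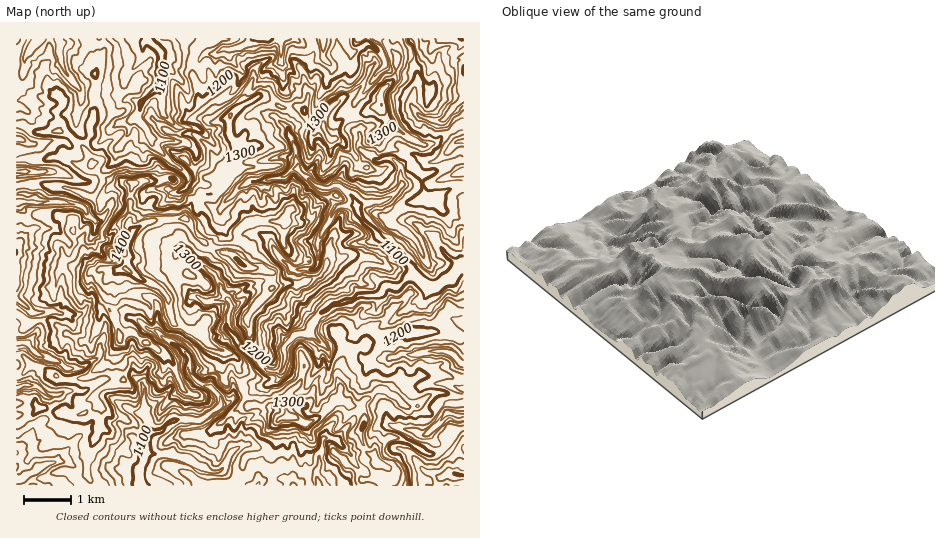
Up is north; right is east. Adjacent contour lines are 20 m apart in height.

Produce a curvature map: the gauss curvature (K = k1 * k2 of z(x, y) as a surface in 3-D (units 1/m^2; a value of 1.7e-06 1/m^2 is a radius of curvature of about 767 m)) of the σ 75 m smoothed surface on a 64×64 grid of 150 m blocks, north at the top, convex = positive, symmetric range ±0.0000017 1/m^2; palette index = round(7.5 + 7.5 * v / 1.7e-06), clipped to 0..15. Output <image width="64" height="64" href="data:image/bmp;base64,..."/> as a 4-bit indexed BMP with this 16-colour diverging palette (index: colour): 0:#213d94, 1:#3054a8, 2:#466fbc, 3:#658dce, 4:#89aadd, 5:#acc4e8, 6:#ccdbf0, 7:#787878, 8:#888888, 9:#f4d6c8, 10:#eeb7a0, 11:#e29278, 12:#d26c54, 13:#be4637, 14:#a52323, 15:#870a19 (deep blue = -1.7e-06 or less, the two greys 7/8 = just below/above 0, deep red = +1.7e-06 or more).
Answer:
<image width="64" height="64" href="data:image/bmp;base64,Qk12CAAAAAAAAHYAAAAoAAAAQAAAAEAAAAABAAQAAAAAAAAIAAATCwAAEwsAABAAAAAAAAAAlD0hAKhUMAC8b0YAzo1lAN2qiQDoxKwA8NvMAHh4eACIiIgAyNb0AKC37gB4kuIAVGzSADdGvgAjI6UAGQqHAHdoh4d4h4h3iHeIiHh3d2h3iJh4d4l3eYpomJh2d2iIeHiIh3iHeHd3d3d4h3iIZ4h3d3d3h4h4aXd4mXd3mId3iIiHd3eIiIh3iHiHmGmIh3d4d3d3eIdoeHm4eHd4iGl4mHh3d4iId3eIh3d4lniHd3h4d4hnqGiIWIZ3eId3d3h3d4h3d3eHh2aWmHeIh5h3iHiHeY12h4iKZYiah3d3iHh3eIeHd3iHeIiHeIeId3d3eHZzW4h1aHuoZ4dneXd3eId3iHd3h3eISZd4d3iJdmd6eLdnqHR3R2d3hniIh4d4d3iHiYiXeHh9l2d3eHhndoqCTahXppd4h3iYiqaYh4d3eHiIh3lWZ1aIZYl4eIeqiH+IaYaMiIiHh3V6poZ4h4iId2dpiHZ4poiphleIdr2YSnWJd3mWh3d3mFRph4hXmHh4iWhnp7imd0Z4Znd2Z6l4hHd4ZXd3eId5f3d3iEaHd3iIi3WIhXh4ly92mlVqt1iIdmhoeYiKaYhVeHfIyIeIiGiIiEZmOIz8DEsnd3hoiHh5iHdnh5iIh3d4iHNml3d3VneYl4Z+h9QGNkaId1Z4Z3d3iWaGeIiIiHdMl5l3d3d3i6jXmLZsD5+GZ3d3d4iHl6iIiJd3eHd3h7dnm2Rnd4h2iHm4QLNoKId3dGeFR3eYd3h3h3d4h4d3d2aLjIpoiHWHSIdU9ahoeJd8TOVYWFd4eHd3iHiHh2eIdoZneGdXd3etWKioZ3aHd3STt4xnZ3eHd4iIaYeaeomJmHiHdXdml3dqtVh3eImHeuZo2XeHd4d3iWaXd3Z3hlaYh4eYlmhng5p3t3h7uXZpfIf6eMZneId4d3iImqZqiIiHiJiHynb4dal3hlZnK2dnkJdIlWd4h3h3eHd2aIhIeJdnd3i5UGahh3aWV2mveIREKVaZh4iHd3eId4d4inh3iId4eGeXdqjEZ3U/lod5eKhnedqId4h3eIh3iIh4Y4mHh3eHWGh4OMd3i8YZ+ImHuYh0qZh3h2d4iHZ3d3eYZomYhmd4d4hZZ3eLl0e2Z4d4d2aHl1d6V3h3d3d4h3d4eHemd3mHiIh3d2imaniHhnd3iYVpjJZ5mGiXeZeHmIh3h6h3eHd4poeHiQanV3aGh3d4mIhmaIiGd4eLhmiHiHd2d3iHd4hpd3p5R4aHd5iYiHiId5hndafWiIaHl3eId3iHiId3dmh2Z59ld3d4ujSKiHd4iIeHhmd3dph3eId3eZeIeIh3d3eIikeIh2ZFRW03d3d2l4ZXd2V4h2iHeHdoyXd4l4iIeImGyIeYZ+uMh5GHd4eZjHaHZ4d3h3h4hmeahmd4iId4eIeHeKd4l1d3eZh4d2eJdXfKZ3h3eHh3dmeFdHh3d3dmh4d6iHZ4WYlFh3d2eaiHeKd3d4d4eHh2eGuseHd3epeVSph3doaoh5mIeHd4doiHiJhniHd4iXWHaXp4h3d3eKdHdniHmJeG1ueGl4h3iHiIZ3eIeHdnZ5lZZUiIh3d3eHiGd3eHR4Z1mHeXaXh3eHqJmHd3eHl4h4mWqHiIiHV4iHh3eIdniXiJd9hHaHiHaYiId4d4eJV9eIx2eHZ3l3iIiIl2Z6iIl0d2d2ibd4l3d3eGiHd4x2Y3iZeIZmr3eIeHeHd3h3eah/imaphniId4iHeIeIhXq4iUGHWYeCd3iHh3eHidl4p3JHZqdmd3d4iHpqdXiohYiZd4h4Z4Nnd3iIiIeIt3aARXl2apeIeIh3eHmHiHeFd4lgmYl92EiIh3iXd3ZIeWD8aWd2aId4iHd3d2iYd4iHZnqJZnULd3eHd4d3pN05pzN4iIp1lneHd3eIeIh4eIdnr5d0b5dkh4d5lbV624Iluod3eJfGZ4d4mIiIdnd3VFh3iGW/CmqYh3Z3hlMBZf1gqYh4hmh4h3d4h3iIh3qHeGeKZ2eFB3d3h3h8+a1gqoaYrFimiXiHd4h3eHd3eZlod4p4VrppZ3d4d3eGZfeWiZRHl2lneHd3mId3iIh2h4h3dmZa6ol4h4d4h3U0uoVpNopndnd3doiYeIh3eIeWeod3lmhmh4iHh4mIrymZdnZ5R2d4h5uIiHl3d3d3dnd4Z3imSnh3d4h3eHdod4dr+IZPt5l4h3Zol3iIiGh3h4l3mInDZ4enh3iHeHp3iXWHiYiWgDeIdkZ3d4eIiHh3h3dWd5VniJd2h3h5aHdWp4V5l3jziIiKeJh4d3d4eId3aIiWl5lnloqId3iHdyWHh2Zoc3iXlWeoh4h3d3d4h3e3WJmHd3d3eXd3eIdpp3d4dniIaol4iIh3d4h4l4d4d4eXeIiHd3d3h3d2ZWh5eqh4d5mJiHyYhmh3d5iGd3eHd3ZmeJd3h3iHeZZpd3hmrWd3laqHeYiHd3h3ineHd3dXl3h4iHeHd4d4mJp3qHl2ZnWGeIh4mHiHeIh4iIZnd3iZd3h4eId4eGZ4d4iGiXa4Z4u3Z3eHiId3d3eHiIh4l5h3d3iId3mLeId3dniGdolGl0Z3d3eId4iGeGiIiHeHd4iHeIeHeGiHhohoiIeWiYp7MYd3d3eHd4iJeIiHd3d4h3iHd4aId3iHyJl3iId3erqMhmd3d3d4d4eId3iHeHiHiId3aYh3iK5Hl3eHmIh4aHqHeHiHeIiJiHd3eId3iHiId4d4uGd3djaXd3eIZVeYeYiIeIdnlpV4h4h3eIiId3d3eIhqhneGd2eLeGdammaIeIiIh5"/>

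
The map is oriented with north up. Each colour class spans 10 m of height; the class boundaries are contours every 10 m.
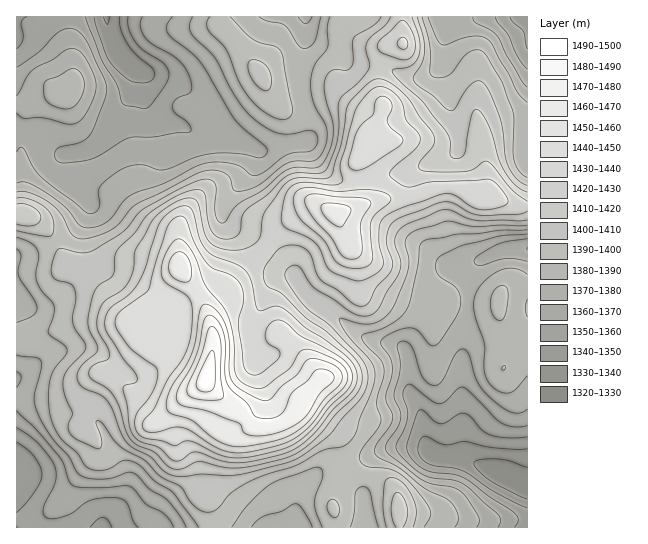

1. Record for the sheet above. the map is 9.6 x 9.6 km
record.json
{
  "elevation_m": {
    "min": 1320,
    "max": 1495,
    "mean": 1400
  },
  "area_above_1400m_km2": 39.8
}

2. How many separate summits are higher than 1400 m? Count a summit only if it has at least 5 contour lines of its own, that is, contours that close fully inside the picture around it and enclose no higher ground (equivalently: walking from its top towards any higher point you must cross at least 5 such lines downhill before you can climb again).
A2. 1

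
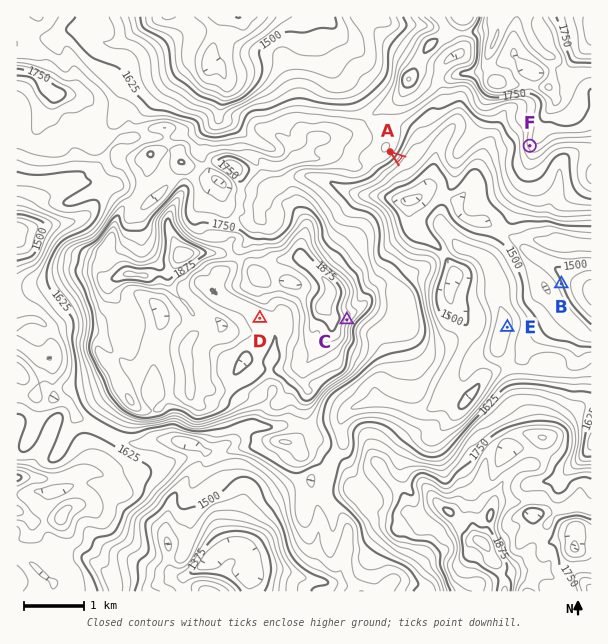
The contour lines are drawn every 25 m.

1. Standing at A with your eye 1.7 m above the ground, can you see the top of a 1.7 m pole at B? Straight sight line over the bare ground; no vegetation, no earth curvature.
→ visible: true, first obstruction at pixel None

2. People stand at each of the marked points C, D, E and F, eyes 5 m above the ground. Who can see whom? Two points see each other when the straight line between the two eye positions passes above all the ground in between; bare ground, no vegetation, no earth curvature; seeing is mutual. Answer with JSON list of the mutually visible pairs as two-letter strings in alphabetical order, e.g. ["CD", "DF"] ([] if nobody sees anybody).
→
["CE", "CF", "EF"]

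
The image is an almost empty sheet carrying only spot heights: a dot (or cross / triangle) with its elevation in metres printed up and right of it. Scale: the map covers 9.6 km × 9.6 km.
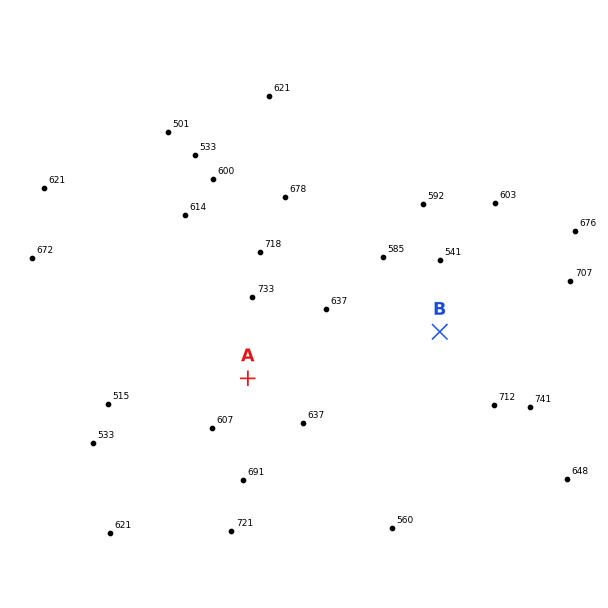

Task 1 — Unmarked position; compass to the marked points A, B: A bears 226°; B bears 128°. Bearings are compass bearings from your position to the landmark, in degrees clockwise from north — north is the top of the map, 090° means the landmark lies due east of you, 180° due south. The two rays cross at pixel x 360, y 270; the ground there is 595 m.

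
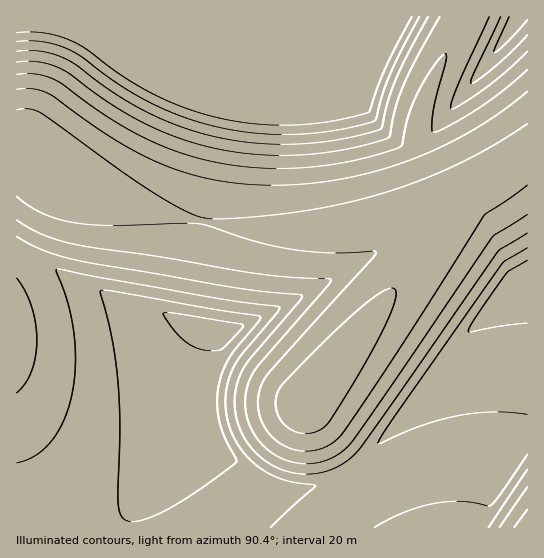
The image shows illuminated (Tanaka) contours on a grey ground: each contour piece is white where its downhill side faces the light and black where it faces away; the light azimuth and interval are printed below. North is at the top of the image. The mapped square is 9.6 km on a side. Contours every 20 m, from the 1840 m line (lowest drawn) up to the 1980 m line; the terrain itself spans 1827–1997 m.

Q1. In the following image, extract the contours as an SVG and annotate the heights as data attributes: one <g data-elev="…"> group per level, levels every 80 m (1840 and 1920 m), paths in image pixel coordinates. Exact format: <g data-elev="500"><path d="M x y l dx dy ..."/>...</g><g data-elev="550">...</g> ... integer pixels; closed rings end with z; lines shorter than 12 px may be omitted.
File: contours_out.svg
<g data-elev="1840"><path d="M514 527l13-17"/><path d="M299 433l-13-7-8-11-2-14 4-14 39-41 39-36 24-18 8-4 4 1 2 4-1 8-11 28-22 40-31 50-6 8-8 4-8 2z"/></g><g data-elev="1920"><path d="M271 527l44-41-1-1-24-3-12-4-15-8-12-9-11-14-8-14-5-16-2-18 3-17 7-17 8-12 35-42 1-4-2-1-59-8-161-29-1 2 12 34 6 29 1 31-3 29-8 27-13 20-16 15-18 7"/><path d="M527 248l-25 16-107 151-17 28 3 0 42-18 35-9 36-4 33 2"/><path d="M17 62l21 0 21 6 12 7 35 26 25 15 31 15 31 12 29 7 32 4 32 1 32-2 39-6 32-9 6-30 8-22 14-28 23-41"/><path d="M489 17l-32 69-6 17 0 6 10-4 26-18 21-17 19-19"/></g>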